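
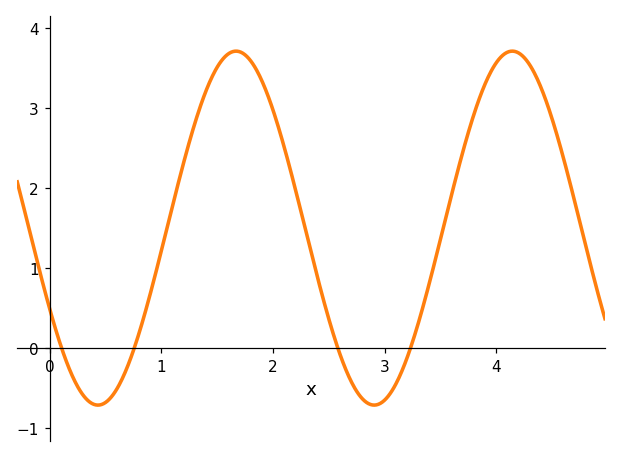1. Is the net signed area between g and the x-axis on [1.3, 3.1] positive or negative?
positive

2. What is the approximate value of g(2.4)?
0.882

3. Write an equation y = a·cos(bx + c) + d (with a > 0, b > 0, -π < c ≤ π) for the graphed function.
y = 2.21cos(2.54x + 2.04) + 1.5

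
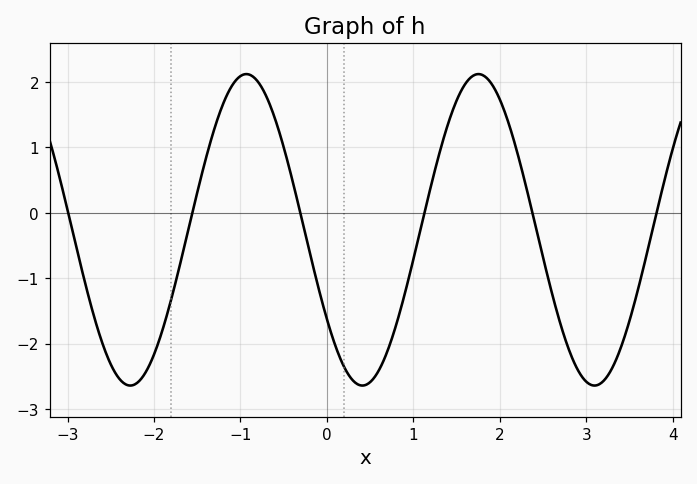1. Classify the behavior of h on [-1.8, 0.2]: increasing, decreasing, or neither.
neither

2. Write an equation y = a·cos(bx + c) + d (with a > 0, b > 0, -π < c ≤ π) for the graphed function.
y = 2.38cos(2.34x + 2.18) - 0.26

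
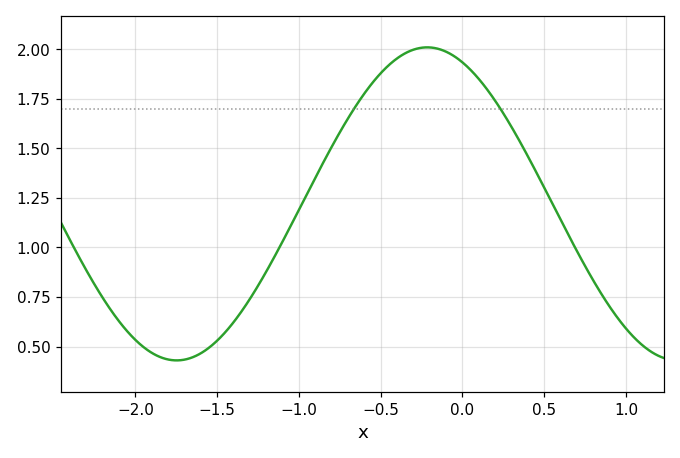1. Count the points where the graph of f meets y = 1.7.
2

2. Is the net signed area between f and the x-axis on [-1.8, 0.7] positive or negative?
positive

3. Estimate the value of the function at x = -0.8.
1.51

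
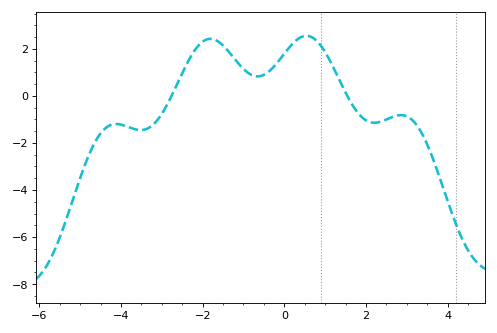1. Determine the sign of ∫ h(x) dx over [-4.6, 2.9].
positive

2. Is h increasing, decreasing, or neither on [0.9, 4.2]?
neither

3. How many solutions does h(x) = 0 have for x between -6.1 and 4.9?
2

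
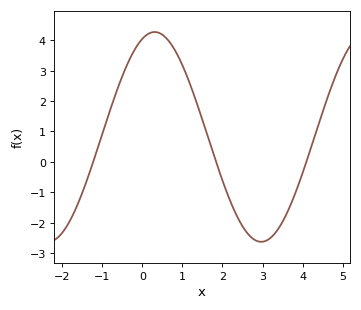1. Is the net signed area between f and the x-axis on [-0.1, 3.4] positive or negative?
positive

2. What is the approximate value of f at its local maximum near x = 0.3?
4.27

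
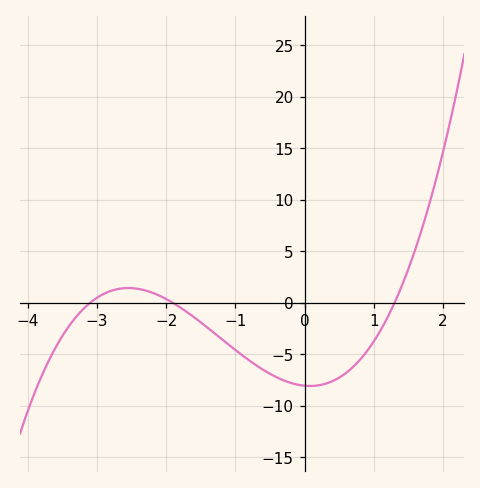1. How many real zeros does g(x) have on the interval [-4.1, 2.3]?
3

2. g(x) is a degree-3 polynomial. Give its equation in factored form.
y = 1.05(x + 3.1)(x + 1.9)(x - 1.3)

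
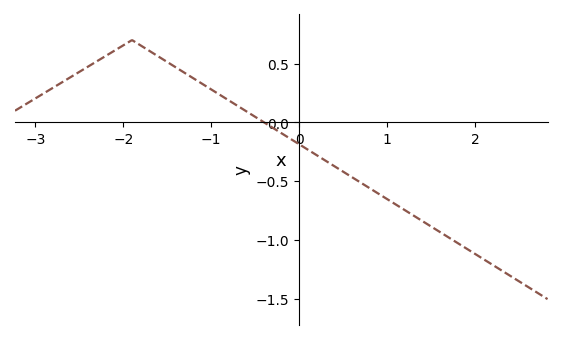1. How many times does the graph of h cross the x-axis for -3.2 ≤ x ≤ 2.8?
1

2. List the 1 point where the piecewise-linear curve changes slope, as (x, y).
(-1.9, 0.7)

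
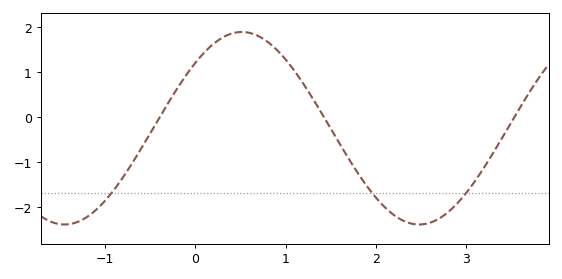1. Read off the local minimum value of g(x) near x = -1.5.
-2.4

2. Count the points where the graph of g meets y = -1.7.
3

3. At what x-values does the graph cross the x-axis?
-0.4, 1.4, 3.5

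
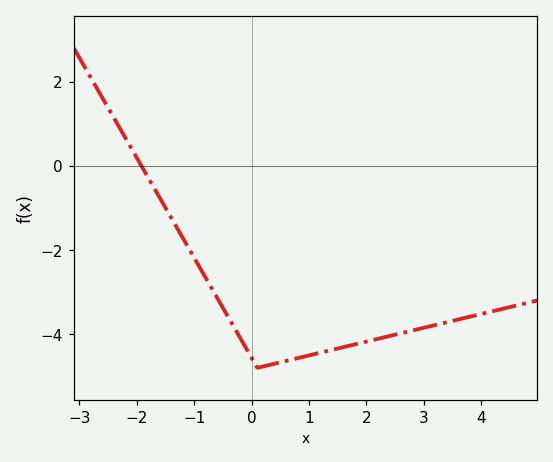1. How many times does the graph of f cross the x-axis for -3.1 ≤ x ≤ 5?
1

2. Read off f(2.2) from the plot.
-4.11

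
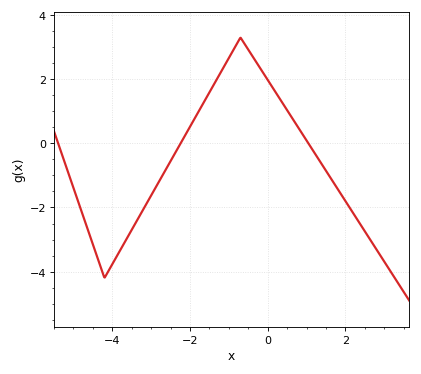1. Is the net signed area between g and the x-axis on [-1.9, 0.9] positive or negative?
positive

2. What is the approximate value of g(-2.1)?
0.2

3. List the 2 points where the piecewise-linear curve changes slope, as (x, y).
(-4.2, -4.2); (-0.7, 3.3)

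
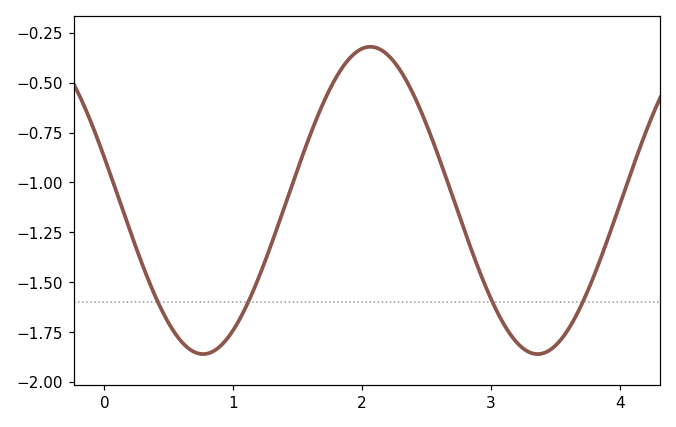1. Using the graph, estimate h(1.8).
-0.471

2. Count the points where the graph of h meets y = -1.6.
4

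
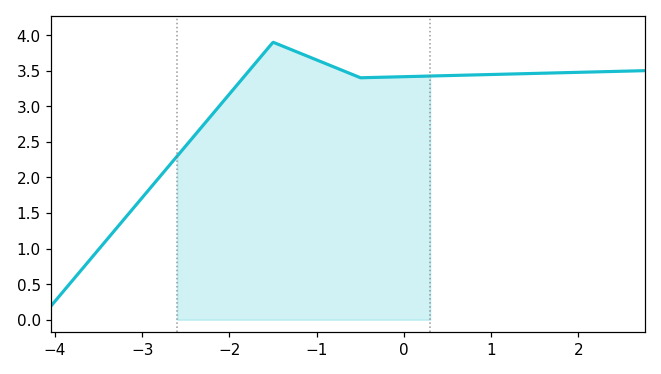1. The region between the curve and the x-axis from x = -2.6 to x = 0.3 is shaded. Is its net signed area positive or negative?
positive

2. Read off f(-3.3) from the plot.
1.28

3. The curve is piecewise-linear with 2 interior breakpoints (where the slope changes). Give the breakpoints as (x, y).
(-1.5, 3.9); (-0.5, 3.4)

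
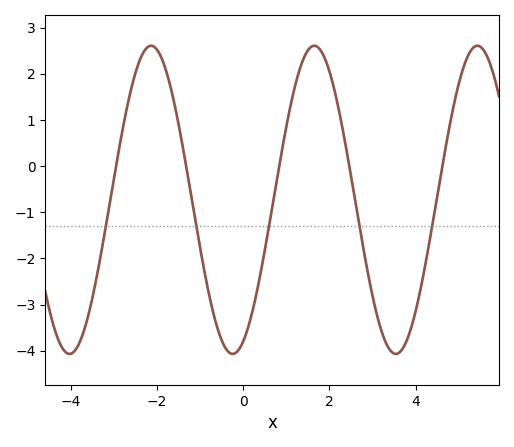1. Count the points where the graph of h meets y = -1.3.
5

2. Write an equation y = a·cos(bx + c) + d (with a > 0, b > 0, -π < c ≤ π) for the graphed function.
y = 3.34cos(1.66x - 2.74) - 0.73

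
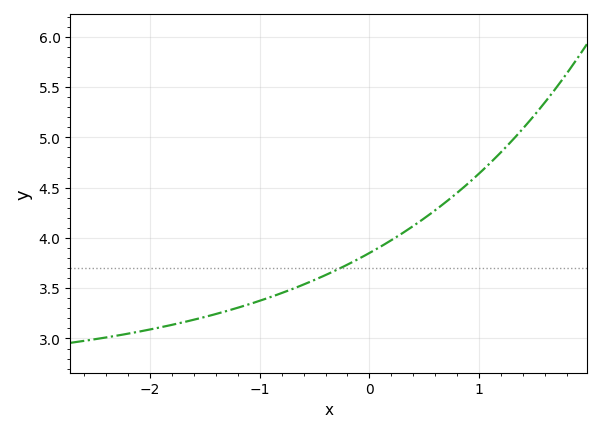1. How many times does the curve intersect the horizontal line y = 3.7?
1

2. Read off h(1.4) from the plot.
5.1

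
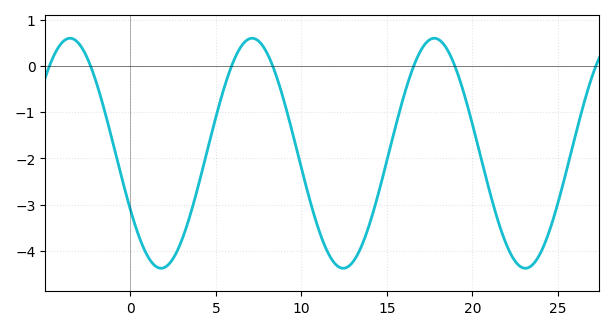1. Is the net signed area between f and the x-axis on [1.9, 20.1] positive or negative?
negative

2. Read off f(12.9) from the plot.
-4.3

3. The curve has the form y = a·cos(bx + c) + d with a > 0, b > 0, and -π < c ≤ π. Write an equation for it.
y = 2.49cos(0.59x + 2.1) - 1.89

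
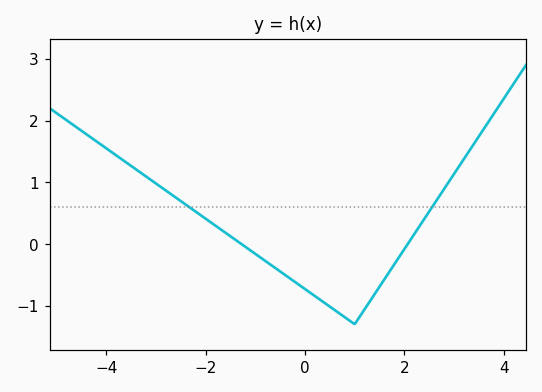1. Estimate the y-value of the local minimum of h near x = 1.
-1.3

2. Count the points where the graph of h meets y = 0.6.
2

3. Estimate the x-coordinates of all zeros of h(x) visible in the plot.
-1.2, 2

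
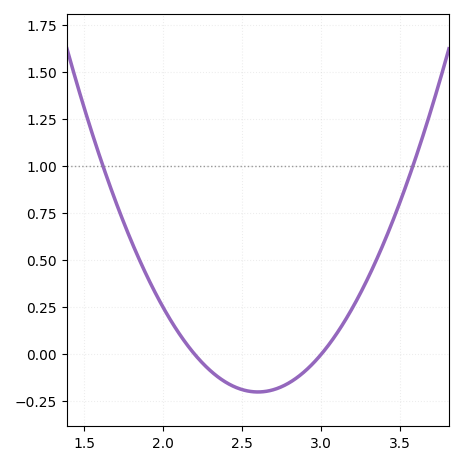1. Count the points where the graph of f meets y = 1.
2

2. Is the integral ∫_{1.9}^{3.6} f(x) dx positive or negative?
positive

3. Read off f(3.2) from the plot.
0.25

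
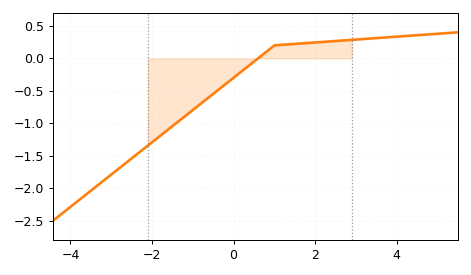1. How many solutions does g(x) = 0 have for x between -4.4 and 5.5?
1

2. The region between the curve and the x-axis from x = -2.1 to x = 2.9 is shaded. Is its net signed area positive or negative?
negative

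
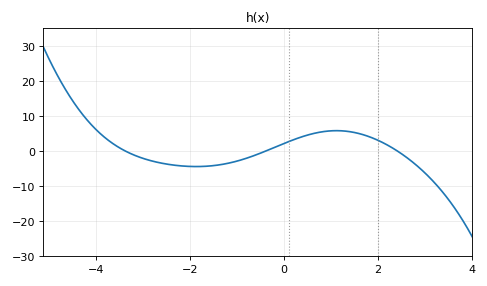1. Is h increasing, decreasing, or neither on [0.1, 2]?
neither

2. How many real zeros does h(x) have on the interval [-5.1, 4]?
3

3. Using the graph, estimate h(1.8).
4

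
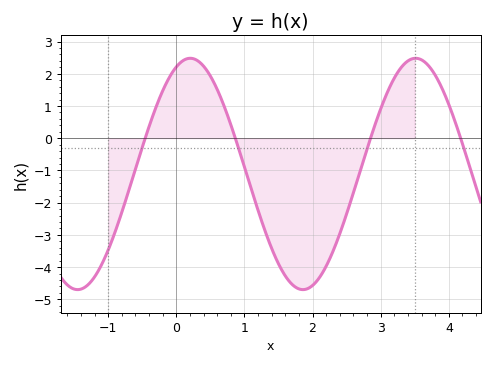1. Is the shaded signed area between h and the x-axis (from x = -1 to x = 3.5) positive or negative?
negative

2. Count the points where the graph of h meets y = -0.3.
4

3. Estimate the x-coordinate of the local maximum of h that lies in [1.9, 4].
3.5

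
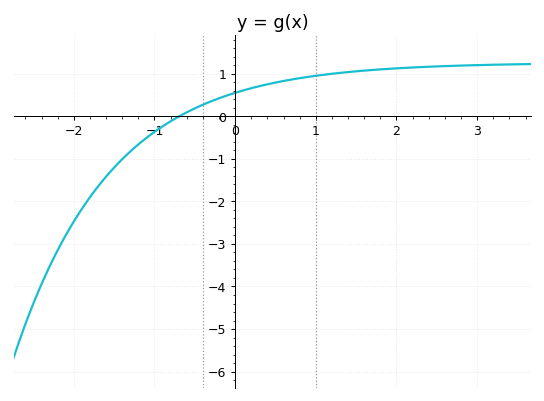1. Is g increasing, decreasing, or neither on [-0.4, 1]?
increasing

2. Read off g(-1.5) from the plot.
-1.21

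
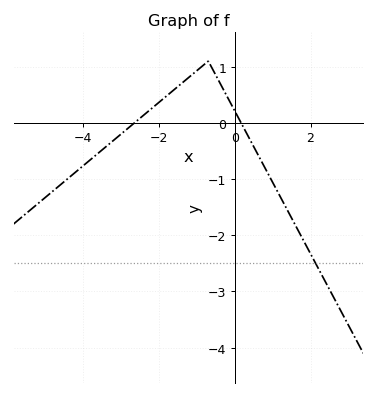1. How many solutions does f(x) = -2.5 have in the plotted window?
1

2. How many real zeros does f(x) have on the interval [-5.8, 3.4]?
2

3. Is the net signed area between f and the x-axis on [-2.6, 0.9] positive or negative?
positive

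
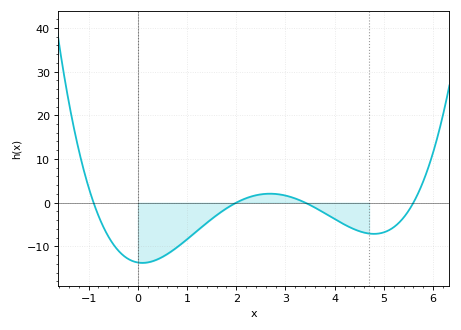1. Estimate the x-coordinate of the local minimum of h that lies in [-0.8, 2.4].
0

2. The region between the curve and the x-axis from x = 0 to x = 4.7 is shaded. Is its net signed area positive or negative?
negative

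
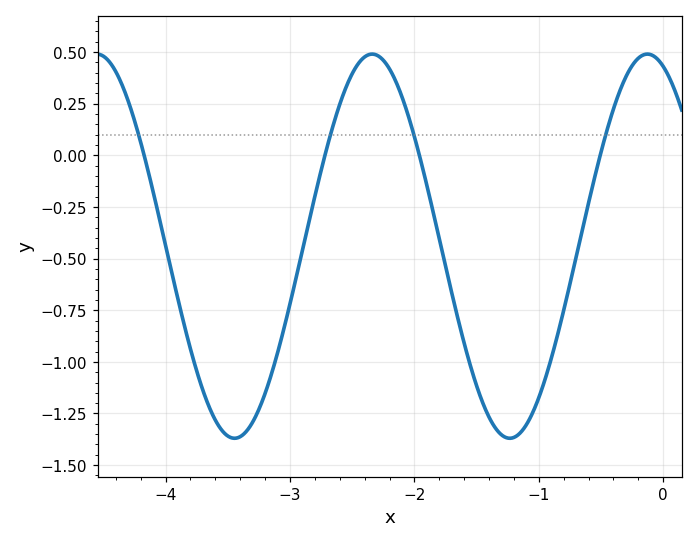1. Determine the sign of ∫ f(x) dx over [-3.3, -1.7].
negative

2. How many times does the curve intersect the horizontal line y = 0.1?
4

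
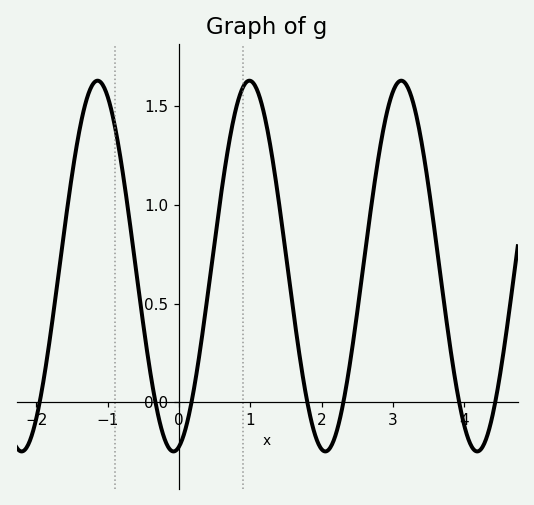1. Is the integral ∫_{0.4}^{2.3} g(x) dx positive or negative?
positive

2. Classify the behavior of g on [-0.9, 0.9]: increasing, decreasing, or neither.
neither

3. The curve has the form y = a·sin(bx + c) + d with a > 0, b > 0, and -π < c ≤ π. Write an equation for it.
y = 0.94sin(3x - 1.3) + 0.69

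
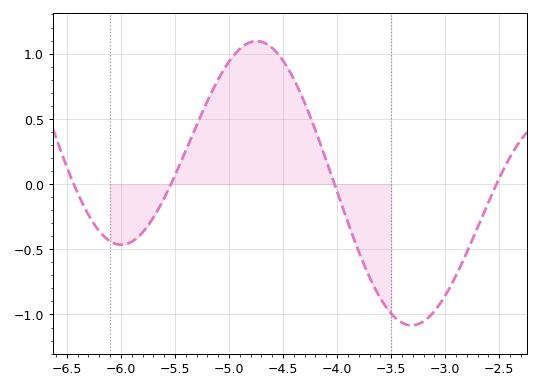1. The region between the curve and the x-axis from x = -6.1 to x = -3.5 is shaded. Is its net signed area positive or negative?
positive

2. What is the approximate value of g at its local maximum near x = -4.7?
1.1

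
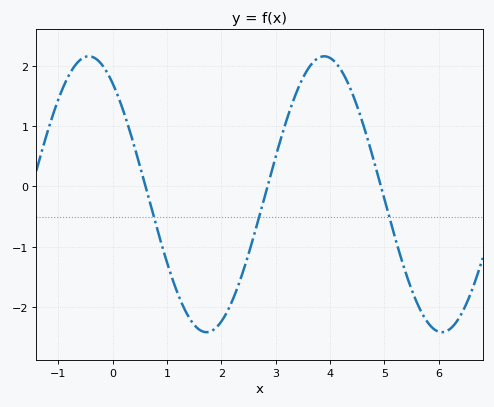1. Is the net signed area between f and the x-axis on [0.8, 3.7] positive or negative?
negative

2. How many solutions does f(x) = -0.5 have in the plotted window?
3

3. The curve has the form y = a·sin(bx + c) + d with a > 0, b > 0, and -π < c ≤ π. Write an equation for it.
y = 2.29sin(1.45x + 2.21) - 0.13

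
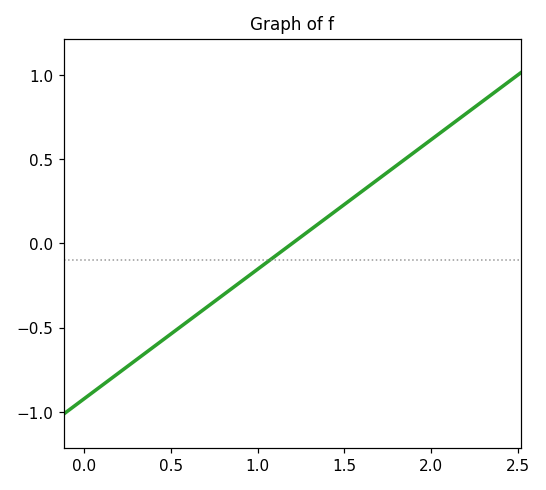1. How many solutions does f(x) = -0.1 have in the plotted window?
1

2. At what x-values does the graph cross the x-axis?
1.2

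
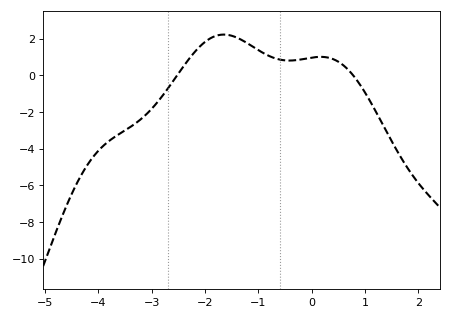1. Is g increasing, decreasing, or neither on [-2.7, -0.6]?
neither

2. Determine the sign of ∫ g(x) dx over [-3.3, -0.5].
positive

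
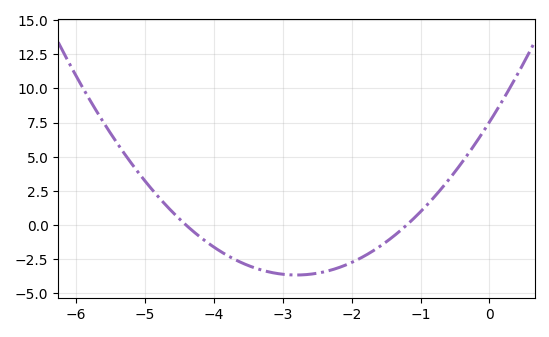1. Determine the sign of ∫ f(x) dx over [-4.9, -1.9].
negative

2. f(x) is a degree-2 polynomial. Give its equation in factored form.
y = 1.43(x + 4.4)(x + 1.2)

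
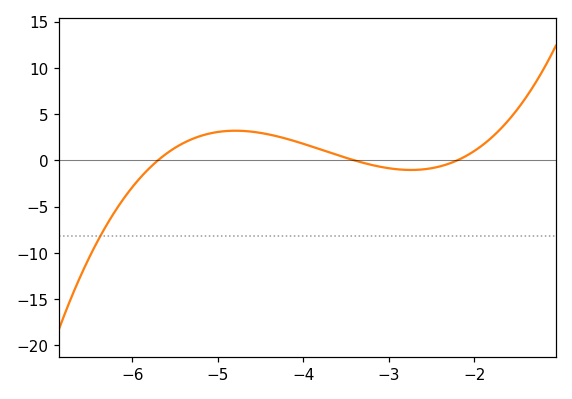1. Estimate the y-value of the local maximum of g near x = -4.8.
3.21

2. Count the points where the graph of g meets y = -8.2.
1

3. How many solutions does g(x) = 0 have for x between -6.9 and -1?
3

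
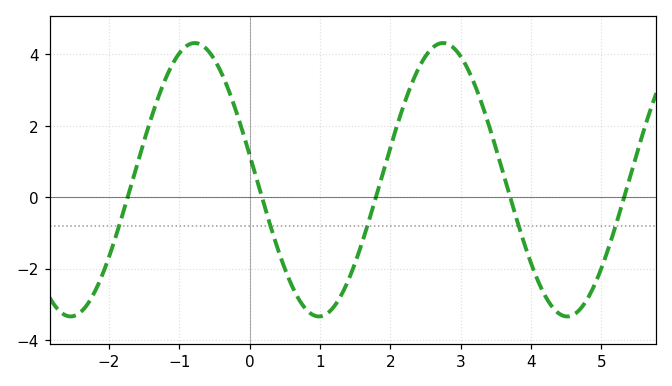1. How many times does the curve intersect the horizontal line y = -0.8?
5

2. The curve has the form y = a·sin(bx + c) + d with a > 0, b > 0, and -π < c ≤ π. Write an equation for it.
y = 3.83sin(1.8x + 3) + 0.49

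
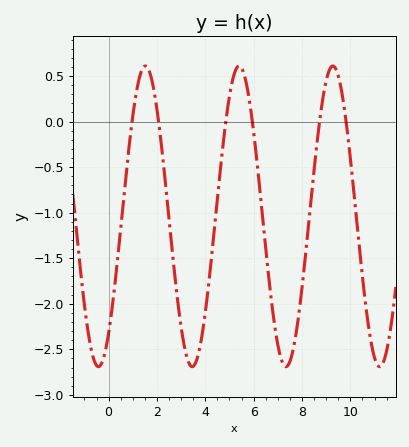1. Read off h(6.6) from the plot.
-1.65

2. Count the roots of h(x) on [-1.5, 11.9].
6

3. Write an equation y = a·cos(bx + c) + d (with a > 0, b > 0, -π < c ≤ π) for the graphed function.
y = 1.65cos(1.62x - 2.46) - 1.04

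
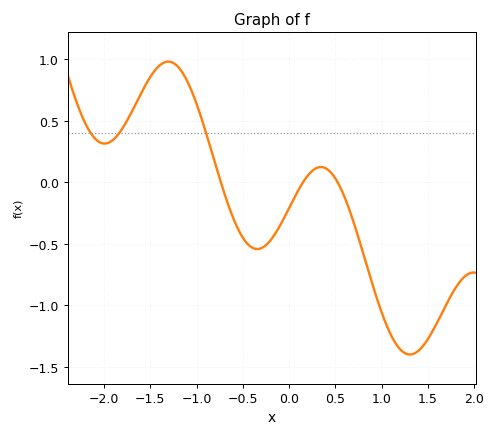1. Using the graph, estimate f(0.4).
0.113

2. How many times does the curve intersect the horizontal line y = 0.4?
3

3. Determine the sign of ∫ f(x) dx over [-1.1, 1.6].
negative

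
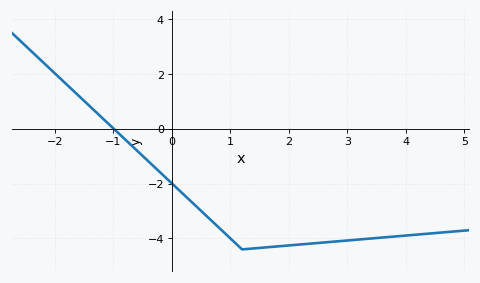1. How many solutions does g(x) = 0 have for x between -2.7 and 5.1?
1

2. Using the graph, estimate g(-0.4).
-1.2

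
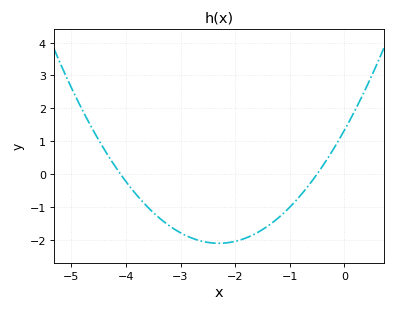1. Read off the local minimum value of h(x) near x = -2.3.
-2.1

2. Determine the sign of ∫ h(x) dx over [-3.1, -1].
negative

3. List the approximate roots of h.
-4.1, -0.5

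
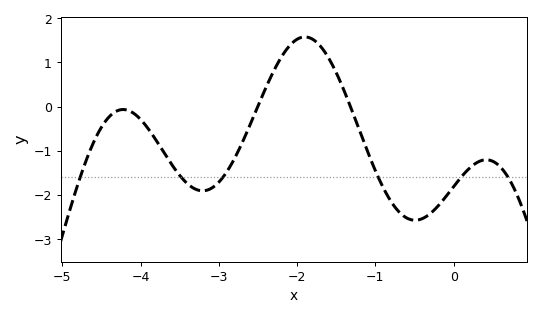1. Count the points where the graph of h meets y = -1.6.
6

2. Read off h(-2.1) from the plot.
1.4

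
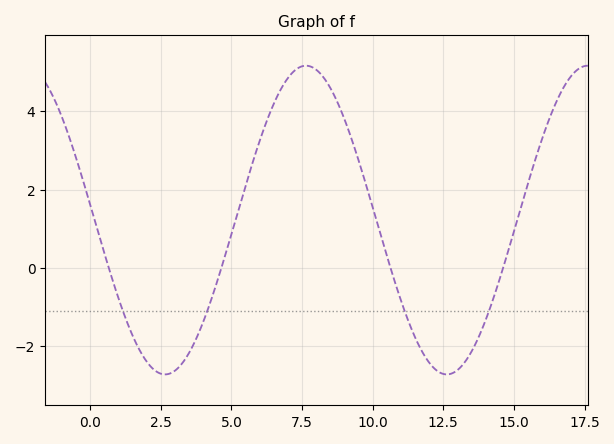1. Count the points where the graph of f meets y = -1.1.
4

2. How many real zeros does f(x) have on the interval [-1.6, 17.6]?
4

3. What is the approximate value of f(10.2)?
1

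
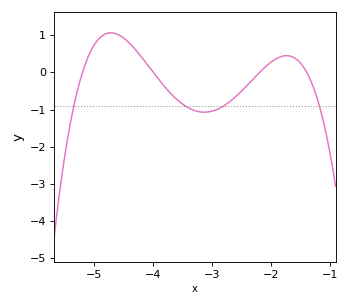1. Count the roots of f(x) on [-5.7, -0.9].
4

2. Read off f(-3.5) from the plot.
-0.9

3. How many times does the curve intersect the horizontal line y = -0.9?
4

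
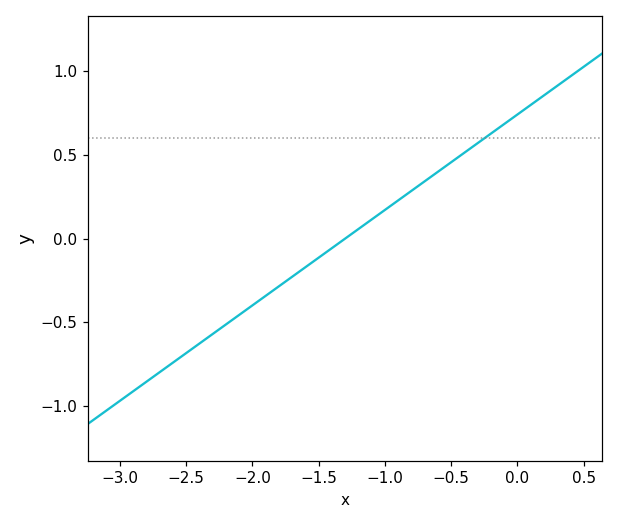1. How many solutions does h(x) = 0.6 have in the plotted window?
1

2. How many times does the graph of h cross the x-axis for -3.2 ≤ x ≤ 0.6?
1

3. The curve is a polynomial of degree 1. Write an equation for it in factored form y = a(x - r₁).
y = 0.57(x + 1.3)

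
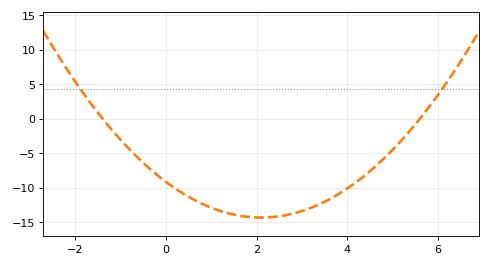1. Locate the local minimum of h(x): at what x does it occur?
2.1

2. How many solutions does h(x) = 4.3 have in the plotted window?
2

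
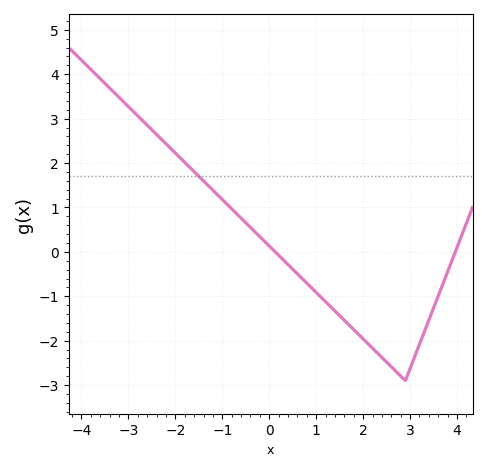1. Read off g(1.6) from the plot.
-1.5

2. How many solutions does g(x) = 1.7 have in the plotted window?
1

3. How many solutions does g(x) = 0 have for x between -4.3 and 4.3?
2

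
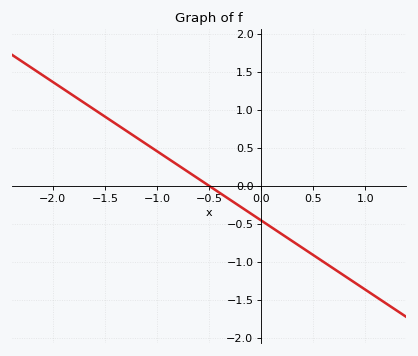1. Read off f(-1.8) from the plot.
1.2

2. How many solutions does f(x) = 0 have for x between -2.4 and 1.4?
1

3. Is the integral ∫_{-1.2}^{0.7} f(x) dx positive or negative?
negative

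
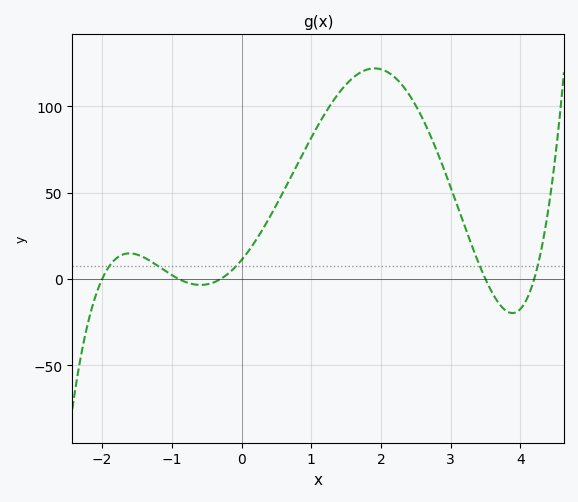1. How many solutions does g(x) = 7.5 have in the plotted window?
5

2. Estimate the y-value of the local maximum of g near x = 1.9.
120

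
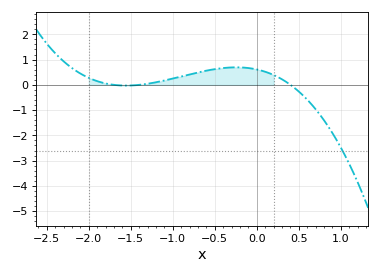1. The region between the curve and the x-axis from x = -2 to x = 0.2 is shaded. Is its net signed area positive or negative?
positive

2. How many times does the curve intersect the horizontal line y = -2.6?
1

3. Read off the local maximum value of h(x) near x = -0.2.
0.694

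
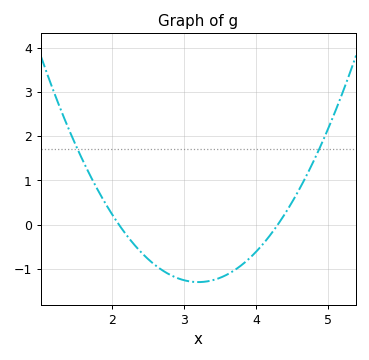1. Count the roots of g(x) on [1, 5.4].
2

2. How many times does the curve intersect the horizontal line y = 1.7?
2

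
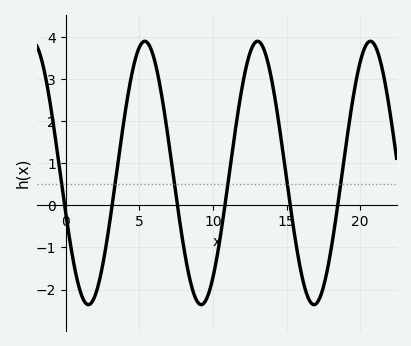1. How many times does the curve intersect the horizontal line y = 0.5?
6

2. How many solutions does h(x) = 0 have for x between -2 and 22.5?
6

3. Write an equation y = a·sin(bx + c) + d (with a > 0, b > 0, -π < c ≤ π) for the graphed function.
y = 3.13sin(0.82x - 2.83) + 0.77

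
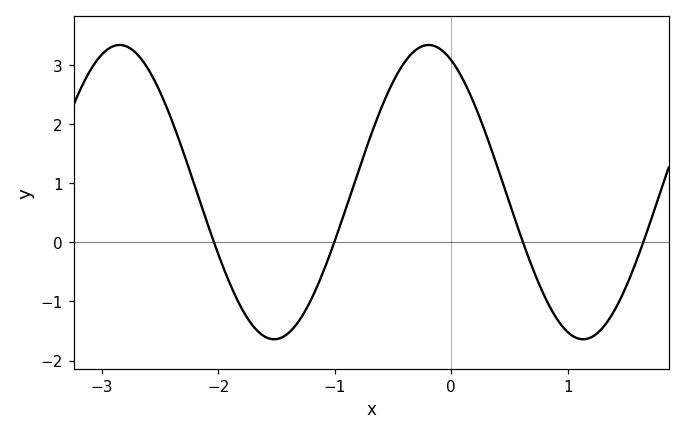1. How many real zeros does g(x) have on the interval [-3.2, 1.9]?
4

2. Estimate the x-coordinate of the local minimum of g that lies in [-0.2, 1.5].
1.13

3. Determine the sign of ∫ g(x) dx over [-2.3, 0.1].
positive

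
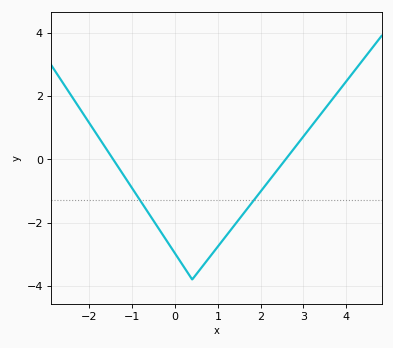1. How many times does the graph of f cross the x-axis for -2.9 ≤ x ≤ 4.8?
2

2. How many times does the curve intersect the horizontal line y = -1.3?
2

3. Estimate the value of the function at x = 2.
-1.02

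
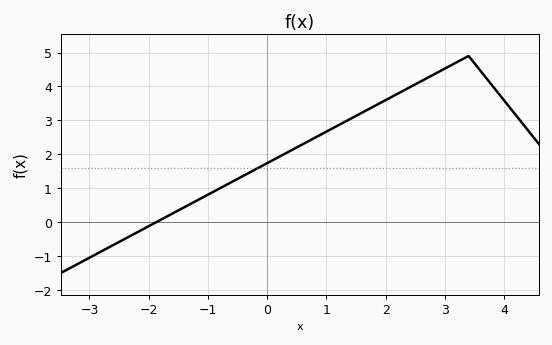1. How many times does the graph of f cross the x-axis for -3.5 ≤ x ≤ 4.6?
1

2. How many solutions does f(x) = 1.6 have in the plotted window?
1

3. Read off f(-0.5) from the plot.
1.28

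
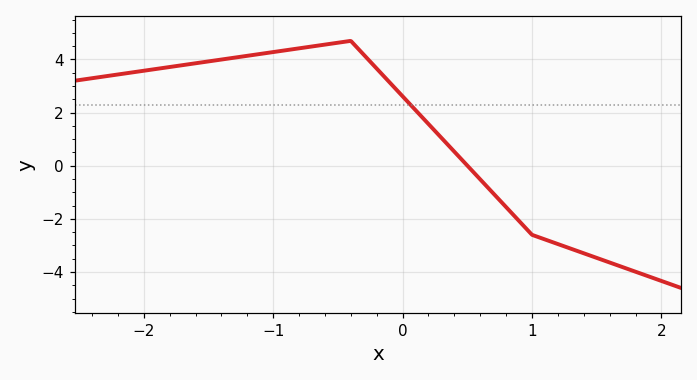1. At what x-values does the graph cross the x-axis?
0.5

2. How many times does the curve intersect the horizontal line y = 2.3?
1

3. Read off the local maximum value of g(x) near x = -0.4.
4.6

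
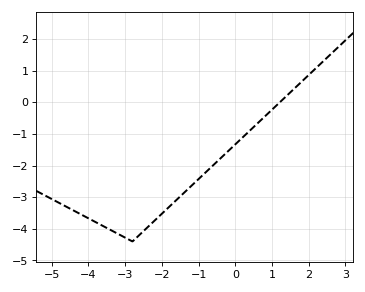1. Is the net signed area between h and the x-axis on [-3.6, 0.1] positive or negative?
negative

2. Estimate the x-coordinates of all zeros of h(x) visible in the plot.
1.2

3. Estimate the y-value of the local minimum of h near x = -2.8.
-4.4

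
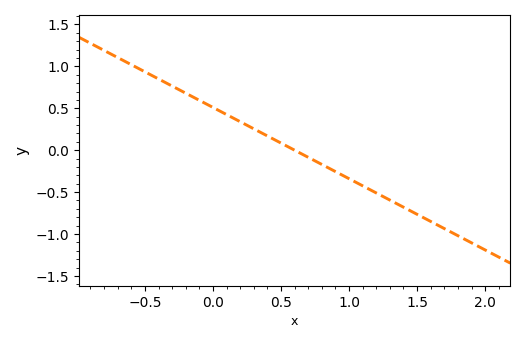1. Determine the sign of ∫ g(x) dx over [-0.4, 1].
positive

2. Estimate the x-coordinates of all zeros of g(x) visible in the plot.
0.6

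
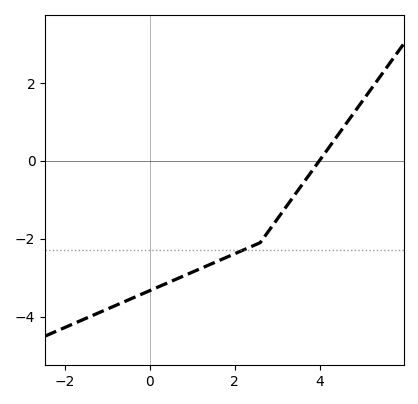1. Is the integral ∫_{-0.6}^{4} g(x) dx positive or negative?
negative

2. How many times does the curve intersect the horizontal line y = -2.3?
1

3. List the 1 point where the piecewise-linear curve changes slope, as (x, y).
(2.6, -2.1)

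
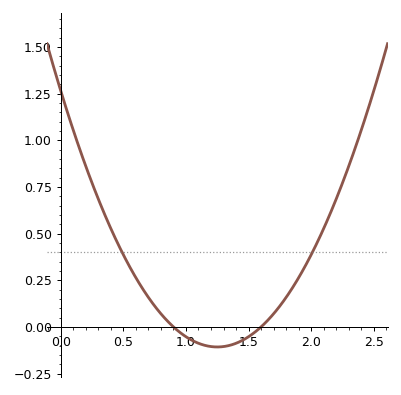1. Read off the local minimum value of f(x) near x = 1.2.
-0.108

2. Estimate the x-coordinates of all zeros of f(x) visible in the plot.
0.9, 1.6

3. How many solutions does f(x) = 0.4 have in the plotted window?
2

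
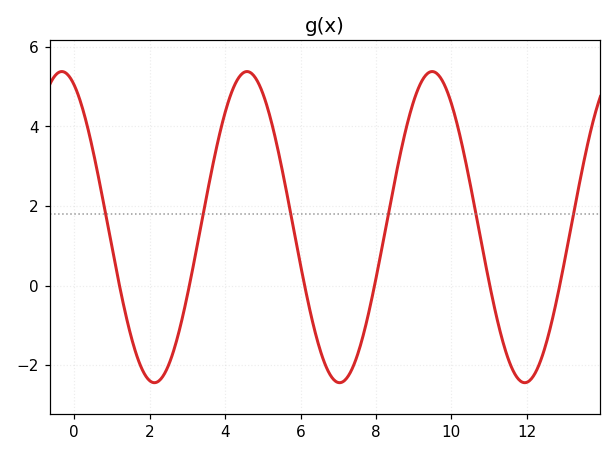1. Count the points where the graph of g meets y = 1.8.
6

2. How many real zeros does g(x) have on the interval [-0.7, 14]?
6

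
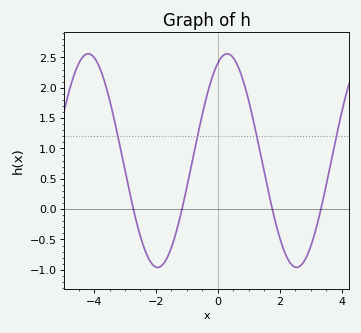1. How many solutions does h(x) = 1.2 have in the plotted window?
4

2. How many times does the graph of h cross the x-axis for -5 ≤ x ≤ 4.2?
4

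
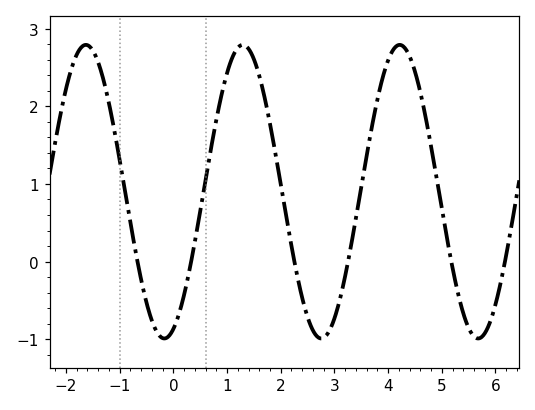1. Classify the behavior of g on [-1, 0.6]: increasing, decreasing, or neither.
neither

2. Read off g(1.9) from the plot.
1.4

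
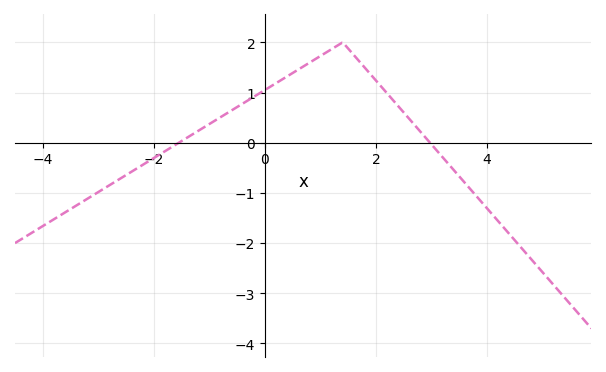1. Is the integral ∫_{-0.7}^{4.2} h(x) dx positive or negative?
positive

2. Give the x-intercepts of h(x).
-1.6, 3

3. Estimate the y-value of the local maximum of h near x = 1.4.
2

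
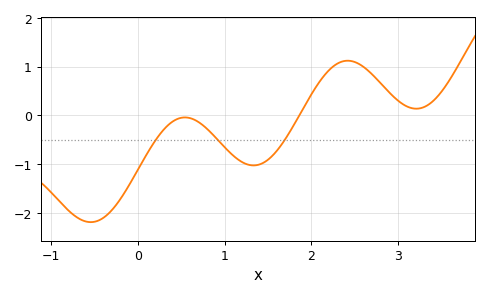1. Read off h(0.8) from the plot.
-0.3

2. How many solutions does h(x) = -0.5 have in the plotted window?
3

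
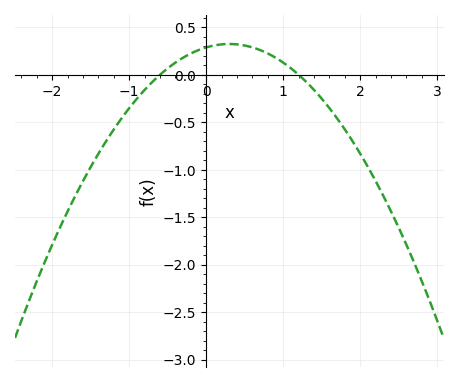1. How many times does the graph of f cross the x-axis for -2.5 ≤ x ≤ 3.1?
2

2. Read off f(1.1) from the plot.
0.05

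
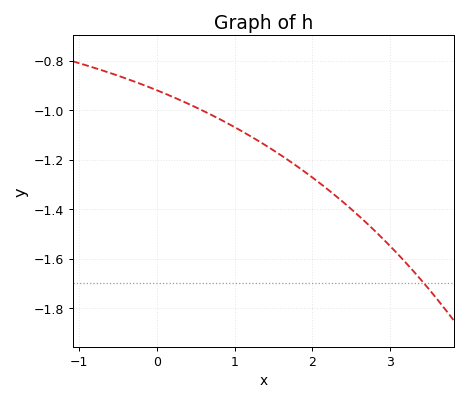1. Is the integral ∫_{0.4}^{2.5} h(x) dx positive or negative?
negative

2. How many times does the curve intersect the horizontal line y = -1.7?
1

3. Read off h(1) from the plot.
-1.06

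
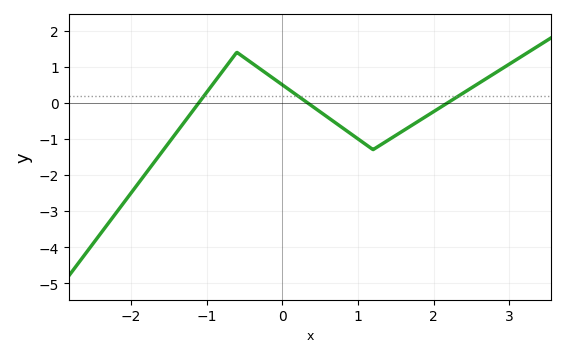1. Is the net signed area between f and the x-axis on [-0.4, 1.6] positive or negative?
negative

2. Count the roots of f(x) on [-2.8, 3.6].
3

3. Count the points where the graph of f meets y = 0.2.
3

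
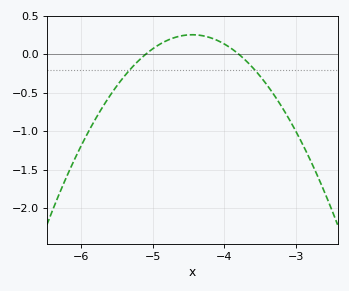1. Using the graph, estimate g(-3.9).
0.072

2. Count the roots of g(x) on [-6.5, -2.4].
2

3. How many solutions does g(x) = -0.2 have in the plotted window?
2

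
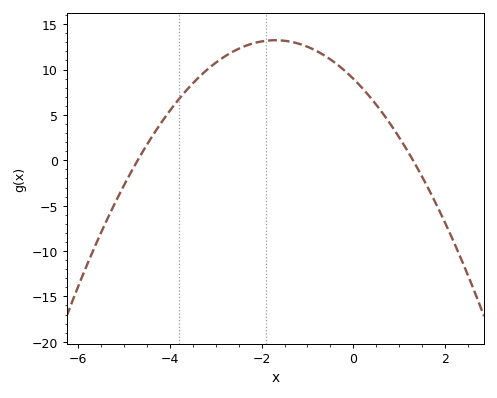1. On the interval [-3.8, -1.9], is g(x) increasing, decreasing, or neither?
increasing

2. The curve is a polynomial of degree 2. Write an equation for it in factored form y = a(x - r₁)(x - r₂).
y = -1.47(x + 4.7)(x - 1.3)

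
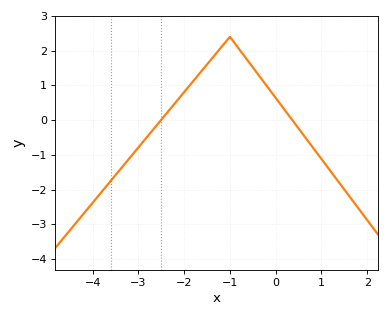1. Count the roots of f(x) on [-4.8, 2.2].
2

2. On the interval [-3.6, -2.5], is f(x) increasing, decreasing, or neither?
increasing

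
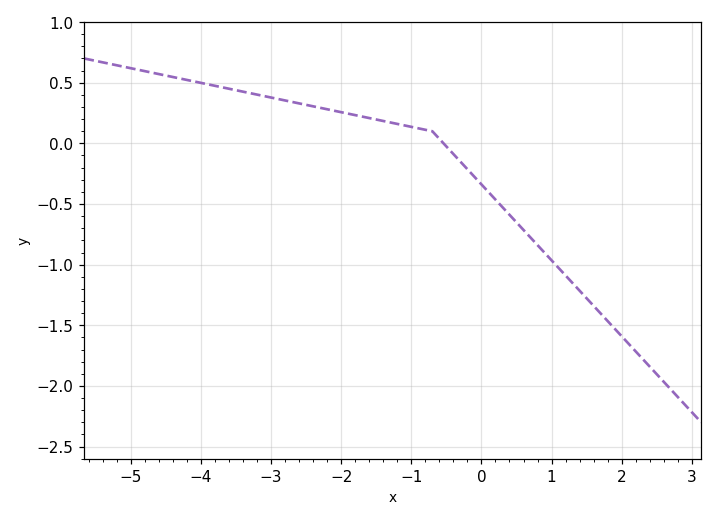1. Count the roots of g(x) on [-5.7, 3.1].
1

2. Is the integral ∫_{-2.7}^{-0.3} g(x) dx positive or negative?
positive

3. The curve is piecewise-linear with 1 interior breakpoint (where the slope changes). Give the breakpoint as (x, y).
(-0.7, 0.1)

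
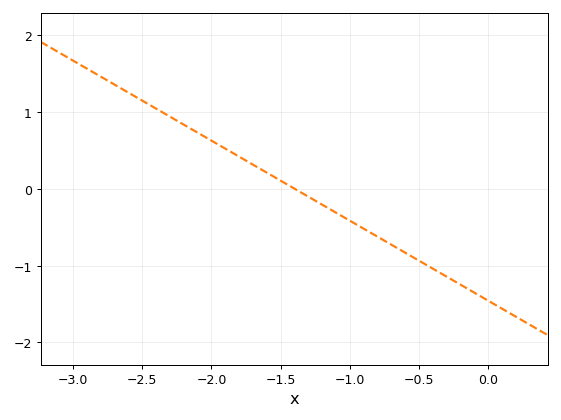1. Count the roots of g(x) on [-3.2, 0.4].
1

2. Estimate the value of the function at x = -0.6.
-0.832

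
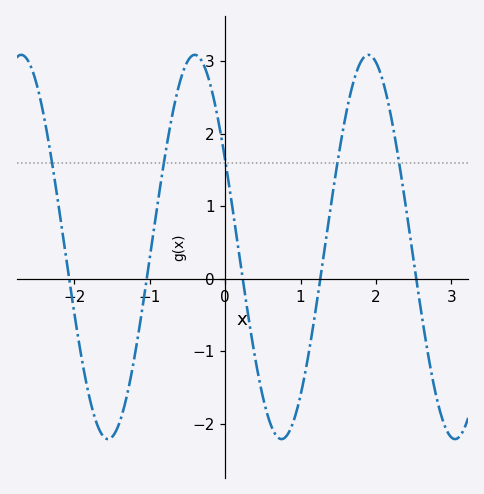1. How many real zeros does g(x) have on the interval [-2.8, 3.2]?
5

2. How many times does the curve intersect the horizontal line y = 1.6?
5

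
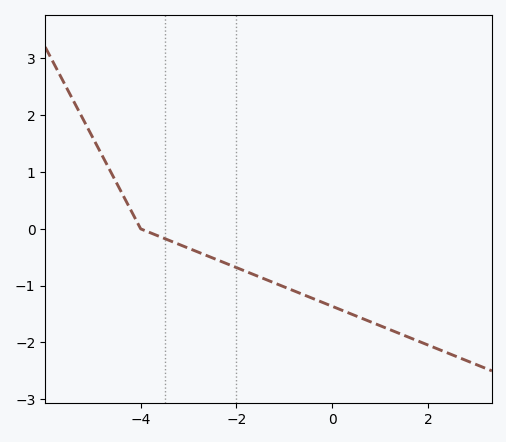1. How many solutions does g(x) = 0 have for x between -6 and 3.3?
1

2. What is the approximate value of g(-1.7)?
-0.784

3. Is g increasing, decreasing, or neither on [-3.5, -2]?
decreasing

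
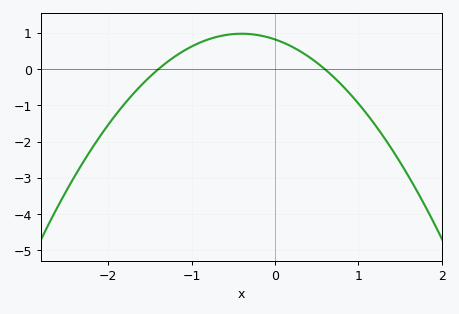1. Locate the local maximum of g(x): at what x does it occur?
-0.4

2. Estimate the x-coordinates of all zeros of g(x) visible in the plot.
-1.4, 0.6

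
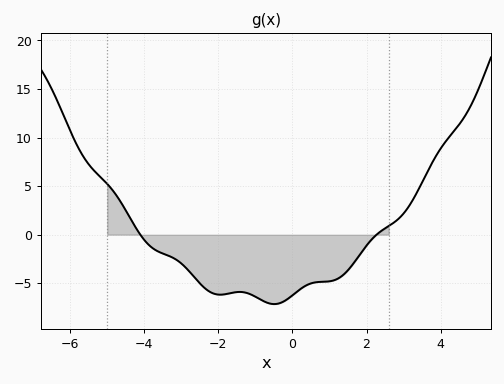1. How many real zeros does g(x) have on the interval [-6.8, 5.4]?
2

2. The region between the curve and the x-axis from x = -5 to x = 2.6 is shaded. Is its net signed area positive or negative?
negative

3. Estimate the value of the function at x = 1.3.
-4.35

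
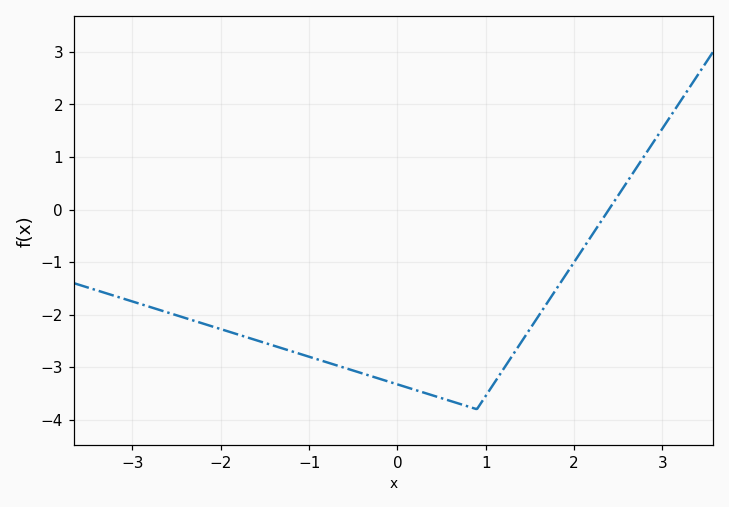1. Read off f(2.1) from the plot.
-0.7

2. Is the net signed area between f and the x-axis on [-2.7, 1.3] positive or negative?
negative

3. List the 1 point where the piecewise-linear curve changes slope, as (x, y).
(0.9, -3.8)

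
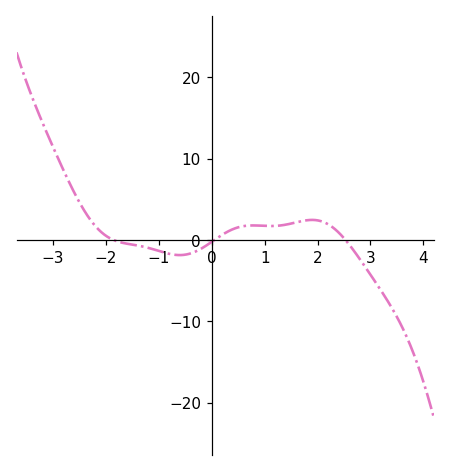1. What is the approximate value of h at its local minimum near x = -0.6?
-2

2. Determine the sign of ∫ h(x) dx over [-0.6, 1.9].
positive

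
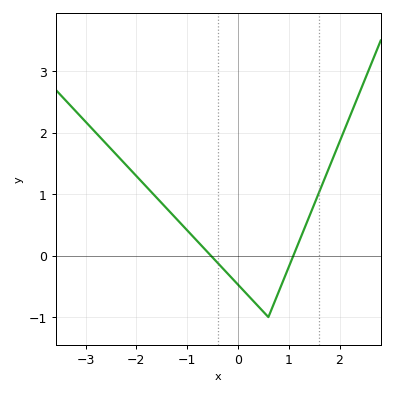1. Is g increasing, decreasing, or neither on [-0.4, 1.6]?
neither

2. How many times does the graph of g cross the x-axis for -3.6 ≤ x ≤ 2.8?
2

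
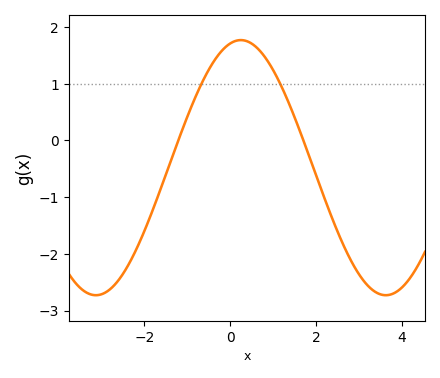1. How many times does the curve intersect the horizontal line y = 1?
2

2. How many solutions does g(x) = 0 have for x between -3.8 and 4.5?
2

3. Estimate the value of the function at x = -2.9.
-2.68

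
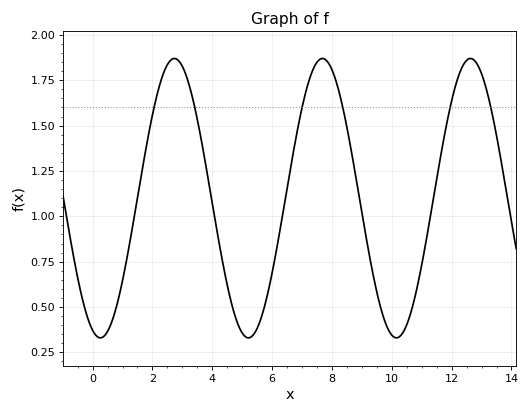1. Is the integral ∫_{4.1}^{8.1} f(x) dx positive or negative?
positive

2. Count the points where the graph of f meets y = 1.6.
6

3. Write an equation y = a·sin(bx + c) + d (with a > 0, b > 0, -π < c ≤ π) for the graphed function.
y = 0.77sin(1.3x - 1.9) + 1.1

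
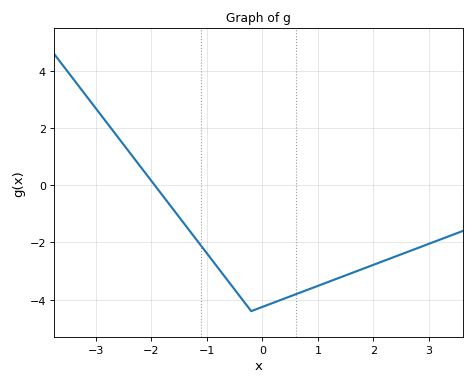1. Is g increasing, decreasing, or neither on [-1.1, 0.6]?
neither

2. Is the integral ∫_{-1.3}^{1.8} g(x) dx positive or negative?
negative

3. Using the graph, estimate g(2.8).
-2.19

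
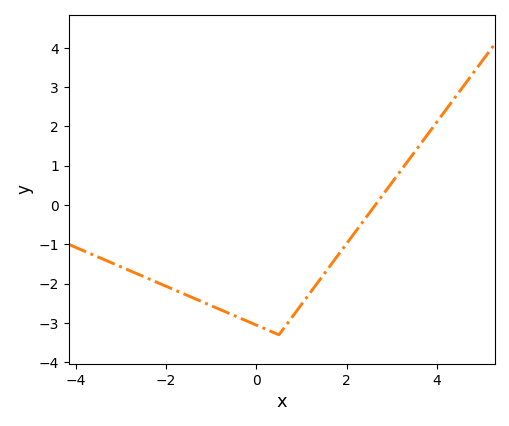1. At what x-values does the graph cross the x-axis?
2.63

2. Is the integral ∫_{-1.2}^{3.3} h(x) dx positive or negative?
negative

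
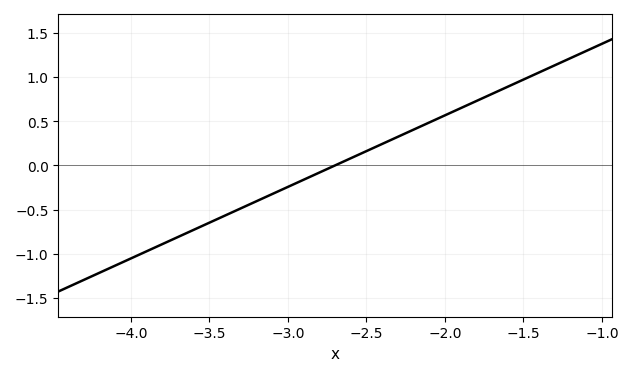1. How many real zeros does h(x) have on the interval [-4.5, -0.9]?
1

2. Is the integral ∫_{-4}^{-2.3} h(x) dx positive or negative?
negative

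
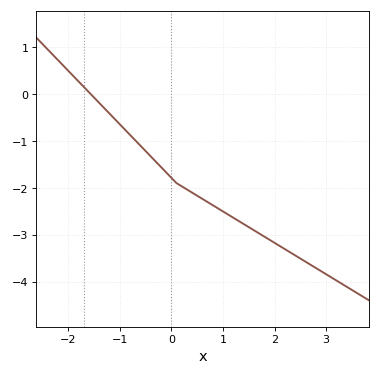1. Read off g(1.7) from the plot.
-2.97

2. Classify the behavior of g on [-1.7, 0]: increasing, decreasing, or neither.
decreasing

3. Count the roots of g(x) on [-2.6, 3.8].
1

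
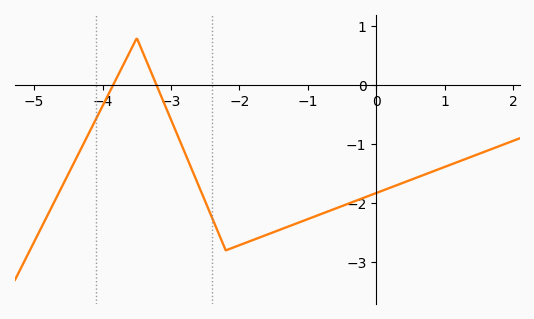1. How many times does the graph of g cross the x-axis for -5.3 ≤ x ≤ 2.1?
2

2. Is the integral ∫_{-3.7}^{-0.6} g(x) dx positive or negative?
negative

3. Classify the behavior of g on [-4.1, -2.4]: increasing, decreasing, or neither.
neither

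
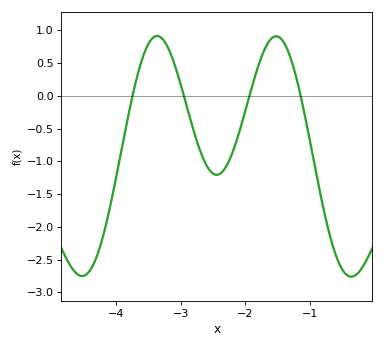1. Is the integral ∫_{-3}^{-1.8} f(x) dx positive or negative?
negative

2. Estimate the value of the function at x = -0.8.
-1.68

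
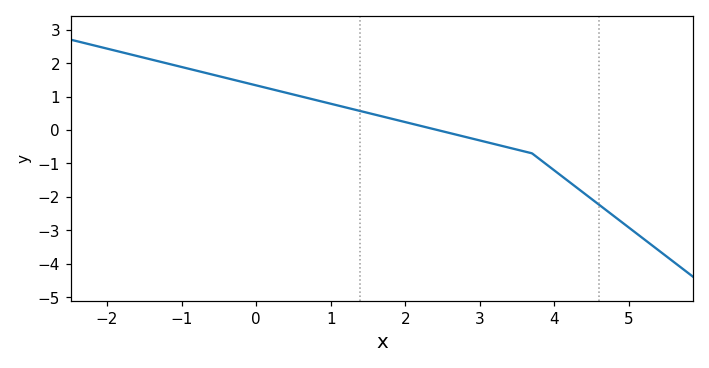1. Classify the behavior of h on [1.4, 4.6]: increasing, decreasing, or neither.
decreasing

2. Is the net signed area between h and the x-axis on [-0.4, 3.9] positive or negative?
positive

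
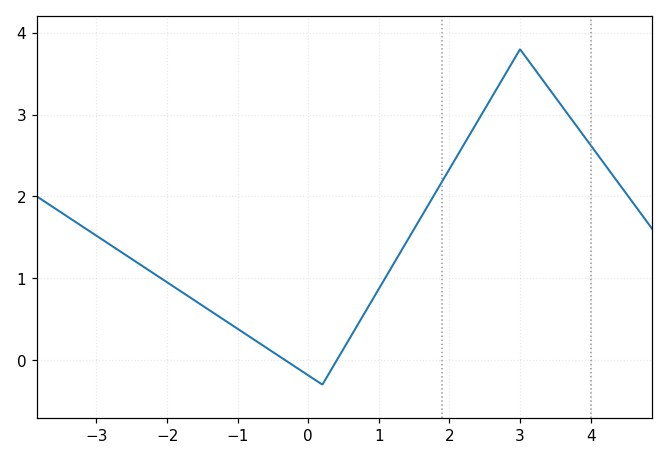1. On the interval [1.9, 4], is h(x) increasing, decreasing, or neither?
neither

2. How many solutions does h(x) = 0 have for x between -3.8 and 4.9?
2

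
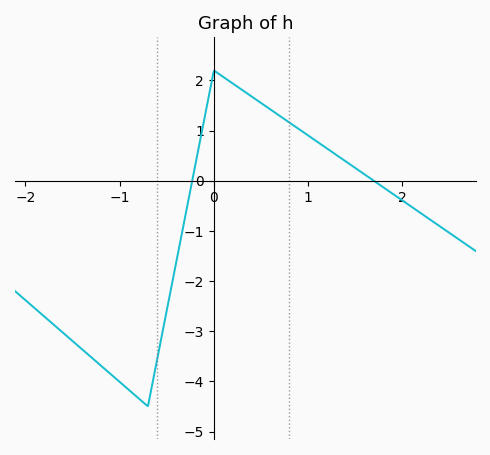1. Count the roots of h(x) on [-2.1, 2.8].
2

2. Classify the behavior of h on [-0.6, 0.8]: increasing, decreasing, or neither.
neither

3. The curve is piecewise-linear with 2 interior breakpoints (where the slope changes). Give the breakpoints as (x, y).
(-0.7, -4.5); (0, 2.2)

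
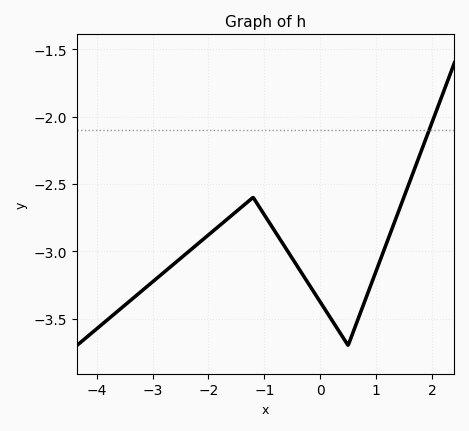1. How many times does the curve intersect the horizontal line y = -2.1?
1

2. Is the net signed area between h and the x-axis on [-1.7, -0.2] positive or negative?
negative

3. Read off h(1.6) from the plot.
-2.49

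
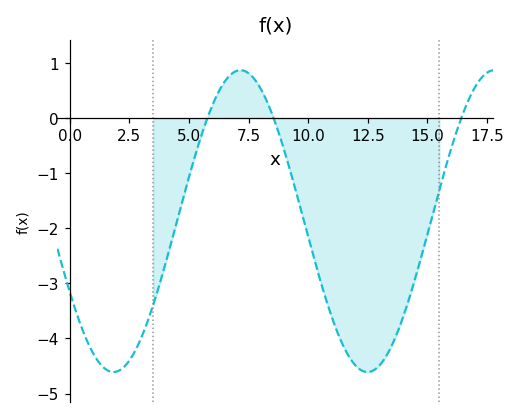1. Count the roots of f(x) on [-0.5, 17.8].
3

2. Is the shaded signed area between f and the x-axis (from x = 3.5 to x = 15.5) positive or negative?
negative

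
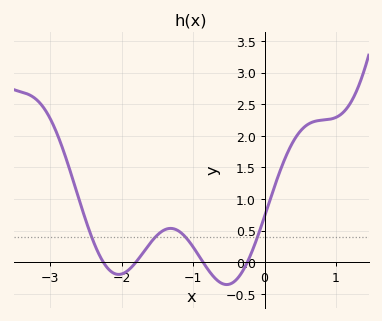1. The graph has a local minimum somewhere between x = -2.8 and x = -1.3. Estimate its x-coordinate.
-2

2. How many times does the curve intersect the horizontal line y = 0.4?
4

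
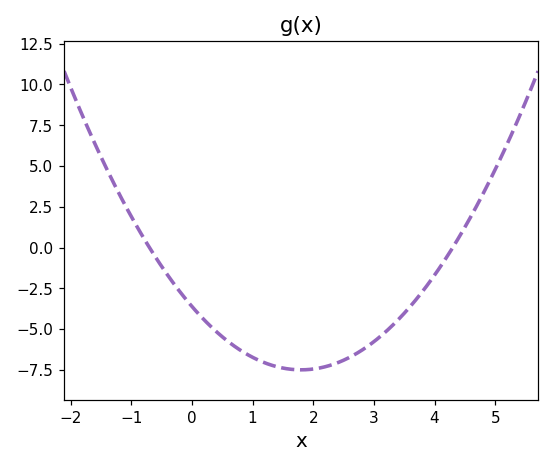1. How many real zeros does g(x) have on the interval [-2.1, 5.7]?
2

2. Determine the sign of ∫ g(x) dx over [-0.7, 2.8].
negative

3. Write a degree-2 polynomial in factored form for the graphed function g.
y = 1.2(x + 0.7)(x - 4.3)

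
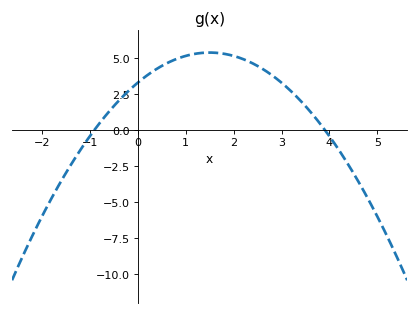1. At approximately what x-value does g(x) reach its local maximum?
1.6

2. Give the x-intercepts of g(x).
-1, 4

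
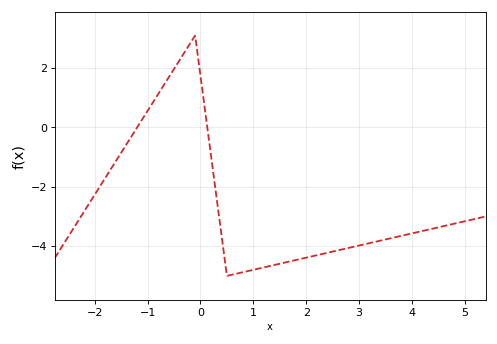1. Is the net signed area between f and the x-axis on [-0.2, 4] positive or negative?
negative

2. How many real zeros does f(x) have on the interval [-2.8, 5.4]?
2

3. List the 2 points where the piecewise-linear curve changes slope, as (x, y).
(-0.1, 3.1); (0.5, -5)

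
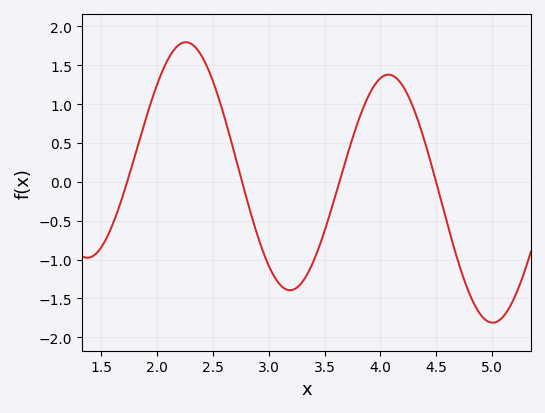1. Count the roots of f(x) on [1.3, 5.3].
4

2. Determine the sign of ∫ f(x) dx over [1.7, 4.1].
positive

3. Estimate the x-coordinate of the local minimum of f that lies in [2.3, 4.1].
3.2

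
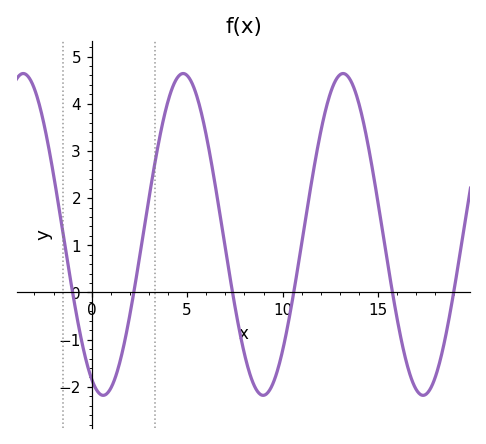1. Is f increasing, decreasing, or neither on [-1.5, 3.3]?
neither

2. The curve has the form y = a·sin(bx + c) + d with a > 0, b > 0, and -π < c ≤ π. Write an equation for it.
y = 3.41sin(0.75x - 2) + 1.23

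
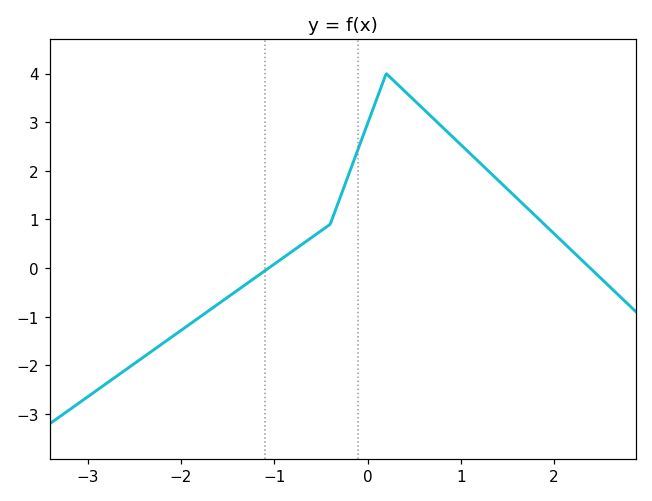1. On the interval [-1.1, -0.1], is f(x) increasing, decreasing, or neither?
increasing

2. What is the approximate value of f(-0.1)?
2.45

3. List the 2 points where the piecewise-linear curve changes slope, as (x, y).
(-0.4, 0.9); (0.2, 4)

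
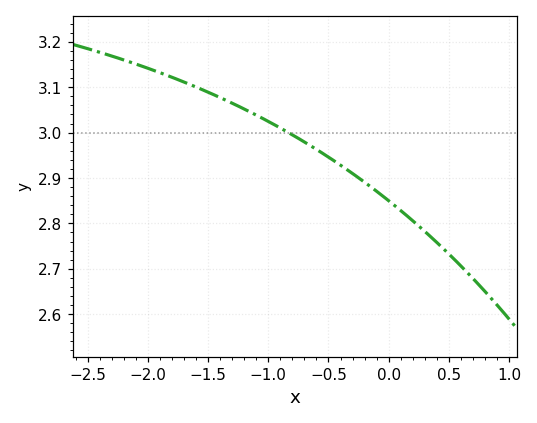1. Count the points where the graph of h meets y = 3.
1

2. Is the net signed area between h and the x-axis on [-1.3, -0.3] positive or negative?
positive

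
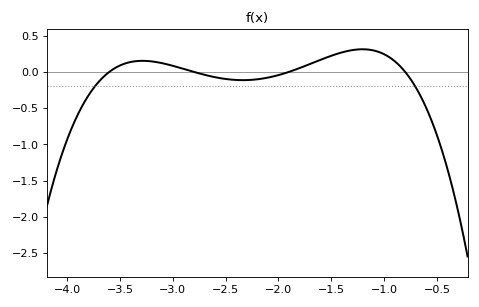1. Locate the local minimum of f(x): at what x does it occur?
-2.34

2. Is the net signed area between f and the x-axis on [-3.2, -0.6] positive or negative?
positive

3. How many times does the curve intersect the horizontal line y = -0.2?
2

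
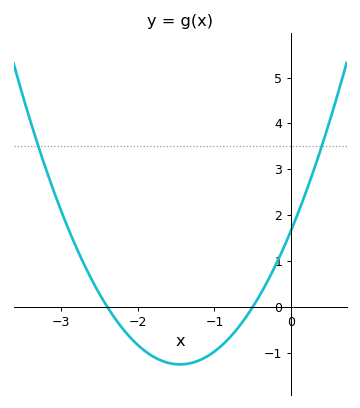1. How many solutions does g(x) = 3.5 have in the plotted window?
2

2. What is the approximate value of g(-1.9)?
-0.973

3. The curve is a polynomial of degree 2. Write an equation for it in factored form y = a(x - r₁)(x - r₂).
y = 1.39(x + 2.4)(x + 0.5)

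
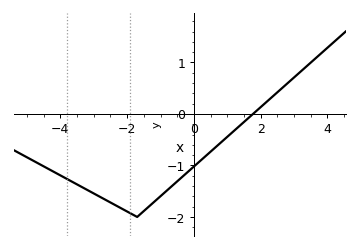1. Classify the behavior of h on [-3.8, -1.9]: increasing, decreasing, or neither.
decreasing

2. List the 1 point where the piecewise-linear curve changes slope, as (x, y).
(-1.7, -2)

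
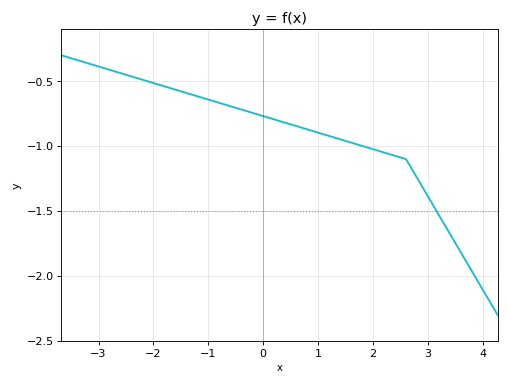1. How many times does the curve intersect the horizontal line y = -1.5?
1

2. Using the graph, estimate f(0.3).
-0.807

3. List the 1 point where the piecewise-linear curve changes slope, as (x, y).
(2.6, -1.1)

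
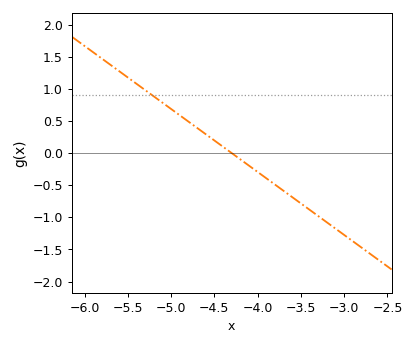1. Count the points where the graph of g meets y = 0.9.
1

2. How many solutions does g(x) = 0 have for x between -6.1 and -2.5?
1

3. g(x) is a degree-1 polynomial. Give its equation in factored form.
y = -0.98(x + 4.3)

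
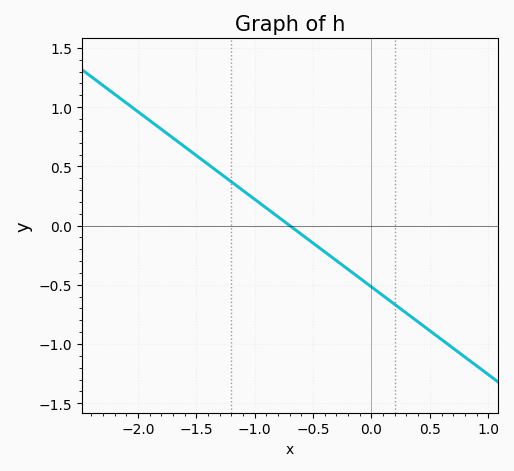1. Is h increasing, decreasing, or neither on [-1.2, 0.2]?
decreasing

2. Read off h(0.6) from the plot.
-0.95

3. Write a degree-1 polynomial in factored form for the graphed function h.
y = -0.74(x + 0.7)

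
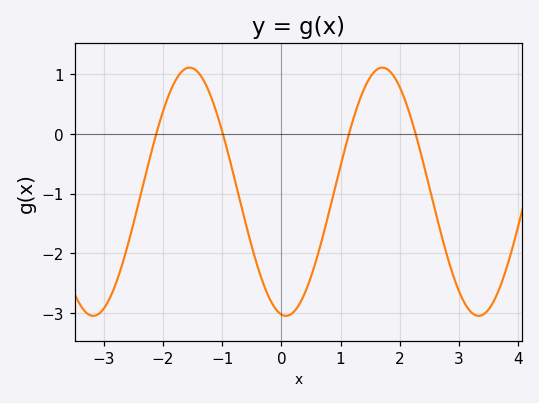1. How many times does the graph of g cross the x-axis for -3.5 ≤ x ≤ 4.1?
4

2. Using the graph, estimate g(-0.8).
-0.714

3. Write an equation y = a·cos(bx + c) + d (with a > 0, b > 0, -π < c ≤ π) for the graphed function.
y = 2.08cos(1.93x + 2.99) - 0.97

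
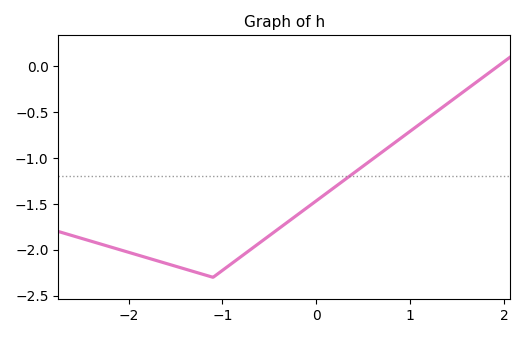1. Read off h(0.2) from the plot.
-1.31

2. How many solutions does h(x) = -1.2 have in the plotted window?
1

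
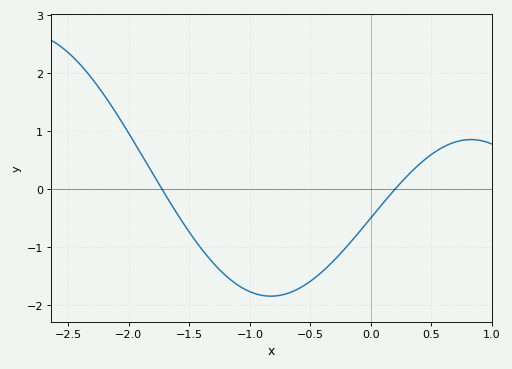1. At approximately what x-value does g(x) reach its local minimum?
-0.85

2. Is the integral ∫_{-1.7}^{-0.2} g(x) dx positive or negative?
negative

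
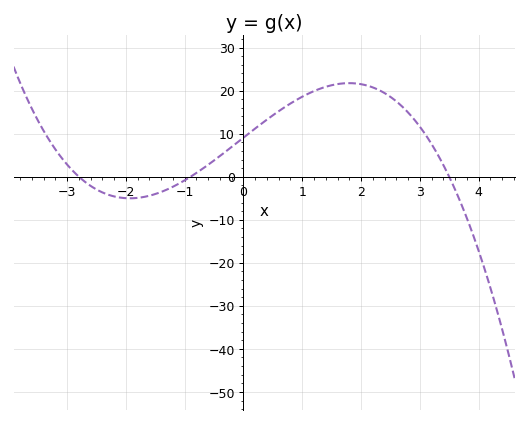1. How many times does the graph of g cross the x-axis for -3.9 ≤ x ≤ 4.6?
3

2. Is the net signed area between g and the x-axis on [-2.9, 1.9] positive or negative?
positive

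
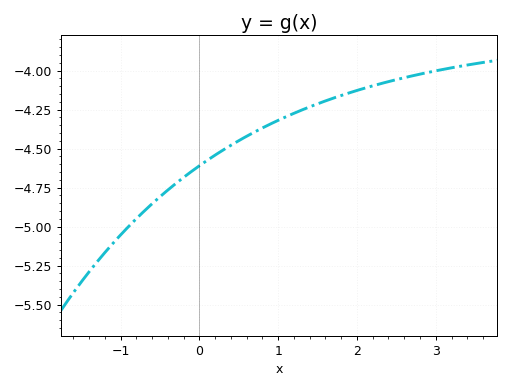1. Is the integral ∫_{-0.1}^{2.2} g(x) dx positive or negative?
negative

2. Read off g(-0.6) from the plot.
-4.85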